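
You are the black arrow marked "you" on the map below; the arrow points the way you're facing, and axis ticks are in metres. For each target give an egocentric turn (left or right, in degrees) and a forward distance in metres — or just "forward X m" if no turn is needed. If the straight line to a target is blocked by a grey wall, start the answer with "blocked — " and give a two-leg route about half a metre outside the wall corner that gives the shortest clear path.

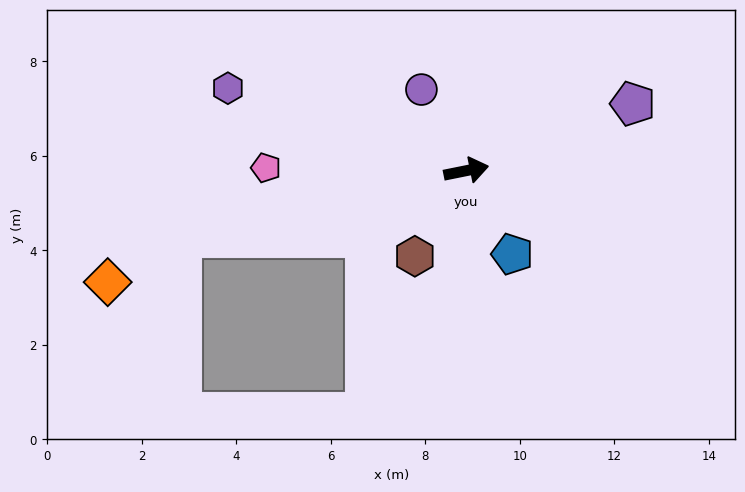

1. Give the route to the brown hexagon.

turn right 132°, forward 2.1 m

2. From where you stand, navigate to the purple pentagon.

turn left 11°, forward 3.8 m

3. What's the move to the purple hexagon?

turn left 150°, forward 5.3 m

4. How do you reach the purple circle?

turn left 108°, forward 2.0 m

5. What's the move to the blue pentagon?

turn right 73°, forward 2.0 m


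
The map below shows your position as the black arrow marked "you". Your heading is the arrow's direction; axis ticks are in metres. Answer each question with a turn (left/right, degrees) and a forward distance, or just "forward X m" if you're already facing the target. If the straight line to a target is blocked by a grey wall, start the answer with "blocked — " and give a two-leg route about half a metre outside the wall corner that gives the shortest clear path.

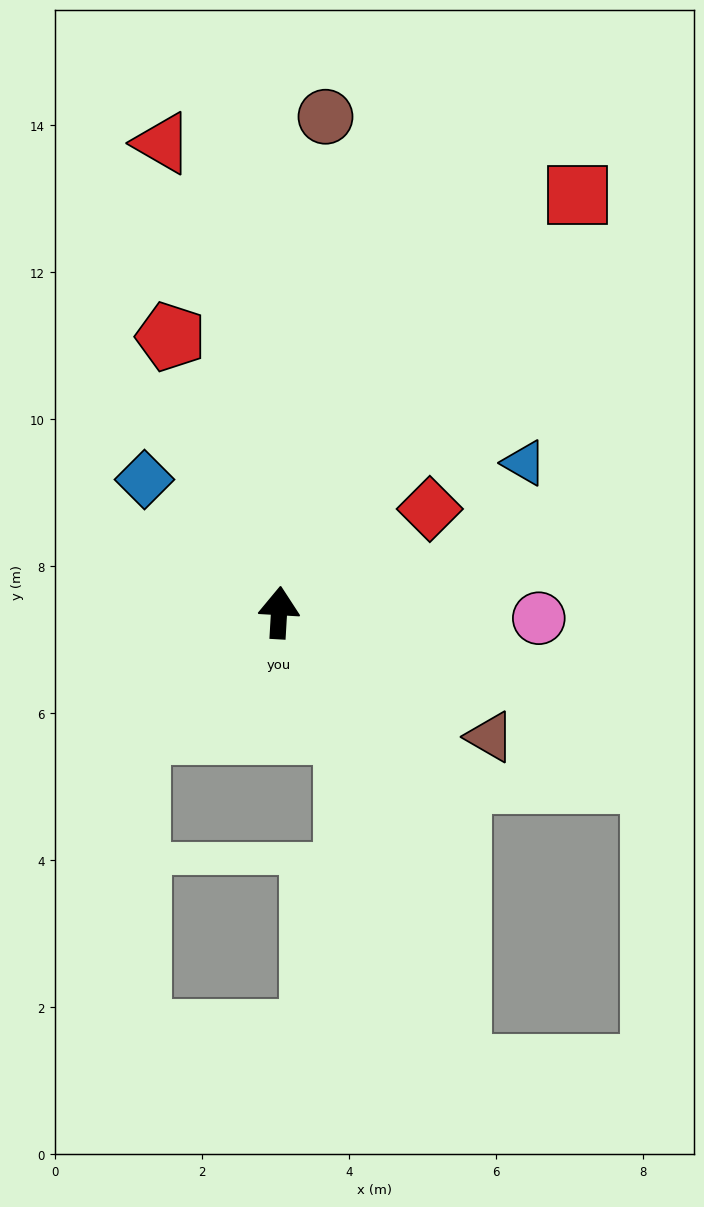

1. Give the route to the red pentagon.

turn left 25°, forward 4.0 m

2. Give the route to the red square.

turn right 32°, forward 7.0 m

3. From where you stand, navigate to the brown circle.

forward 6.8 m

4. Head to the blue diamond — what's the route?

turn left 49°, forward 2.6 m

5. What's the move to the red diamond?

turn right 52°, forward 2.5 m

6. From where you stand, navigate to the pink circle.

turn right 88°, forward 3.5 m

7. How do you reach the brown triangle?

turn right 117°, forward 3.3 m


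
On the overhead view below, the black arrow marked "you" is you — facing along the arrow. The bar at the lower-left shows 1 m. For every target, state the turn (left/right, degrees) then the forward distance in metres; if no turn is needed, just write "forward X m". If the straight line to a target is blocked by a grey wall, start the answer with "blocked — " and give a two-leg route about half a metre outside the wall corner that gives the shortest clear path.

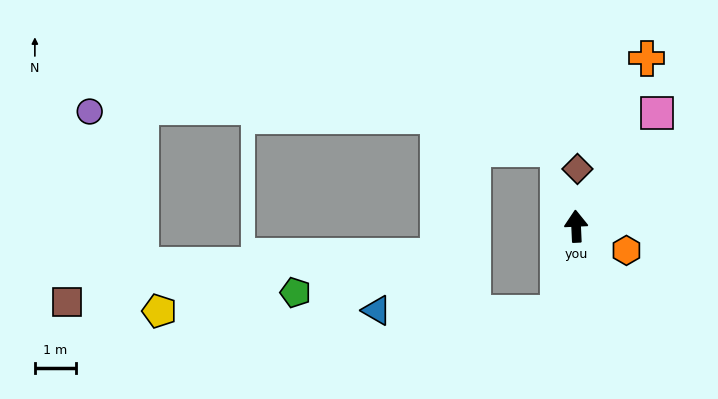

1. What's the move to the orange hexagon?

turn right 118°, forward 1.4 m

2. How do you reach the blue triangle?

blocked — turn left 165°, forward 2.1 m, then turn right 78°, forward 4.4 m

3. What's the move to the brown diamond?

turn right 4°, forward 1.4 m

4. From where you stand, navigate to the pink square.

turn right 38°, forward 3.4 m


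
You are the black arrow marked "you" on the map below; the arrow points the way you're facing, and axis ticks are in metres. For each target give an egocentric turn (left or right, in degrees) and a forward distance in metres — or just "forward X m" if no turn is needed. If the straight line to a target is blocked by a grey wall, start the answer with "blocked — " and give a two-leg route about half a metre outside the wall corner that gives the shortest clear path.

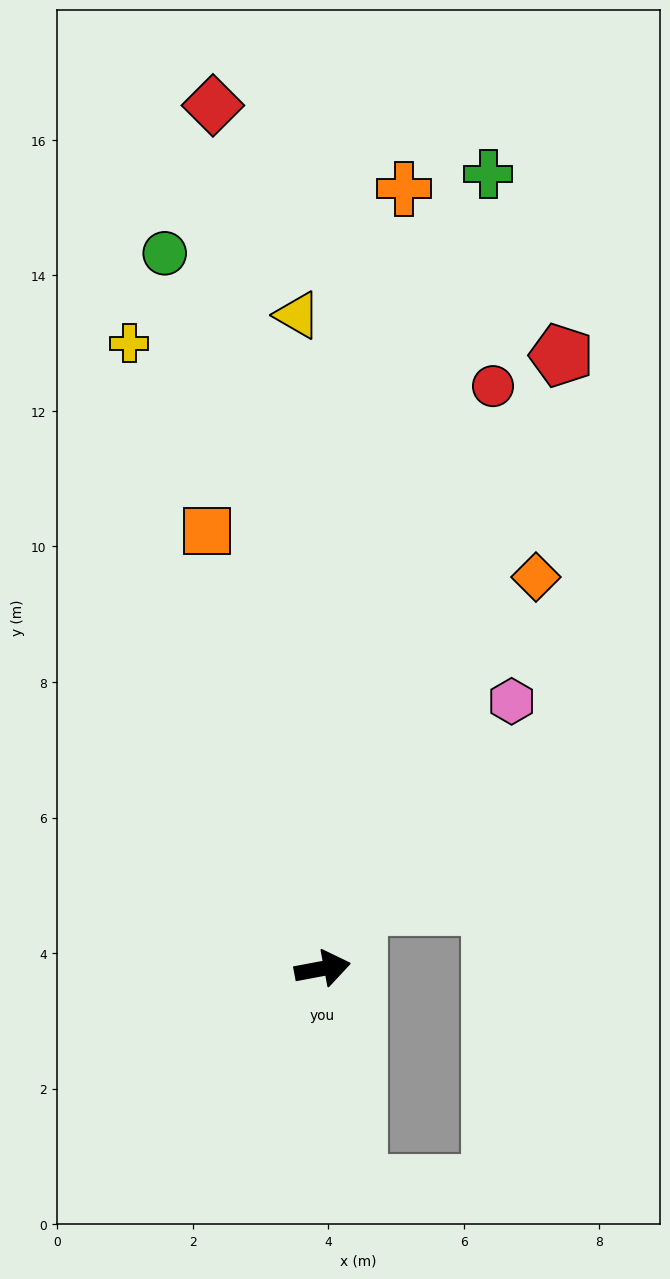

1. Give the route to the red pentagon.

turn left 58°, forward 9.7 m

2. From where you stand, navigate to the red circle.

turn left 63°, forward 9.0 m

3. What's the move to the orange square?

turn left 94°, forward 6.7 m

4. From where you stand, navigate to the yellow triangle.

turn left 82°, forward 9.7 m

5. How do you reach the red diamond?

turn left 87°, forward 12.8 m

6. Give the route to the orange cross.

turn left 73°, forward 11.6 m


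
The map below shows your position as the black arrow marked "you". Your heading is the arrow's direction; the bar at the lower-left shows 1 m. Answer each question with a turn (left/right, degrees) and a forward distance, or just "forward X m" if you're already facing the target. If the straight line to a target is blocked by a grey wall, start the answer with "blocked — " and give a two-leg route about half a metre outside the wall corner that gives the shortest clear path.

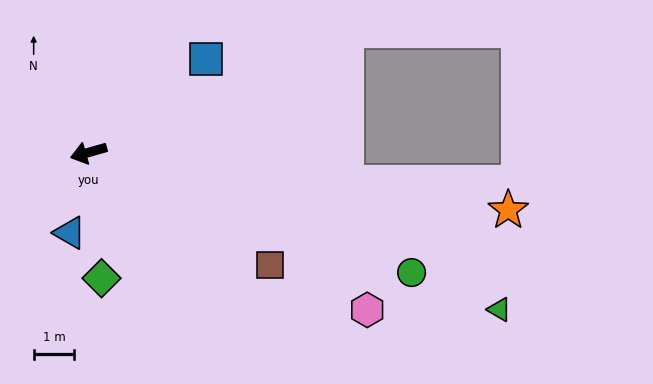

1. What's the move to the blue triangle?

turn left 61°, forward 2.0 m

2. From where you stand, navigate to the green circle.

turn left 144°, forward 8.5 m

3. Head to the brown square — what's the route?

turn left 132°, forward 5.3 m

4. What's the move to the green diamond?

turn left 80°, forward 3.1 m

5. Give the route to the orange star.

turn left 156°, forward 10.5 m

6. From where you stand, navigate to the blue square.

turn right 157°, forward 3.7 m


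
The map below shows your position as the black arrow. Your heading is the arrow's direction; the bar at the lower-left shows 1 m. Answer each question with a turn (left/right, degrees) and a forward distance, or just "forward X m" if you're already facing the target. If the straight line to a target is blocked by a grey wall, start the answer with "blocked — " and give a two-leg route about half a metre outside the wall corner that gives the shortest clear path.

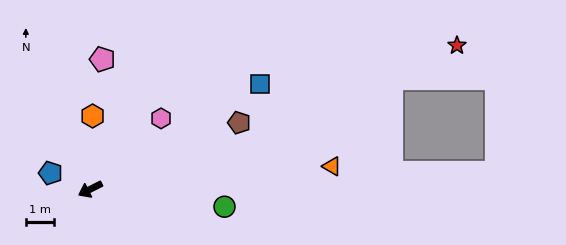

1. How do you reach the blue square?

turn right 175°, forward 7.2 m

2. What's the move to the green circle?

turn left 146°, forward 4.9 m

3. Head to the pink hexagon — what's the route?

turn right 162°, forward 3.6 m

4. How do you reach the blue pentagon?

turn right 49°, forward 1.5 m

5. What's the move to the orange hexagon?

turn right 119°, forward 2.6 m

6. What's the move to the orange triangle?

turn left 159°, forward 8.7 m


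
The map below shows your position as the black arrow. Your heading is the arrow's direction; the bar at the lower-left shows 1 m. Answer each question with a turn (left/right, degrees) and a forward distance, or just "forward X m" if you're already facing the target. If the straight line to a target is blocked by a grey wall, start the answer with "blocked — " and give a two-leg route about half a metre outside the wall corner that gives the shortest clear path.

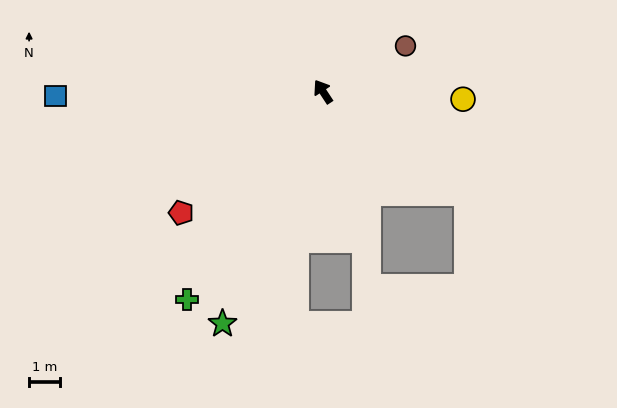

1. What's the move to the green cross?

turn left 114°, forward 8.0 m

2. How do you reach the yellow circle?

turn right 126°, forward 4.5 m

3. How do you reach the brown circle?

turn right 94°, forward 3.0 m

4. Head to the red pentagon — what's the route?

turn left 97°, forward 6.0 m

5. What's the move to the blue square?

turn left 58°, forward 8.6 m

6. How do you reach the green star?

turn left 123°, forward 8.2 m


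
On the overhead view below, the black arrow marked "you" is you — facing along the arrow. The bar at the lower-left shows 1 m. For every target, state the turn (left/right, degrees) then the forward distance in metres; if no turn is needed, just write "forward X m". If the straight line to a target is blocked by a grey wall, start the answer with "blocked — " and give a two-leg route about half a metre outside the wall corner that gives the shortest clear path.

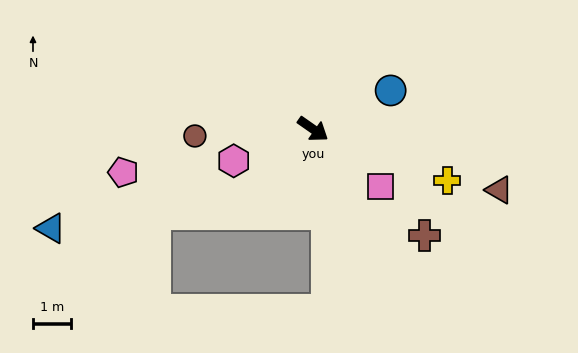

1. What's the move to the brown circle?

turn right 142°, forward 3.1 m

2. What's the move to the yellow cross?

turn left 14°, forward 3.8 m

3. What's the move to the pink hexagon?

turn right 123°, forward 2.2 m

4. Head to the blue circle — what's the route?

turn left 61°, forward 2.3 m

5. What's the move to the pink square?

turn right 5°, forward 2.3 m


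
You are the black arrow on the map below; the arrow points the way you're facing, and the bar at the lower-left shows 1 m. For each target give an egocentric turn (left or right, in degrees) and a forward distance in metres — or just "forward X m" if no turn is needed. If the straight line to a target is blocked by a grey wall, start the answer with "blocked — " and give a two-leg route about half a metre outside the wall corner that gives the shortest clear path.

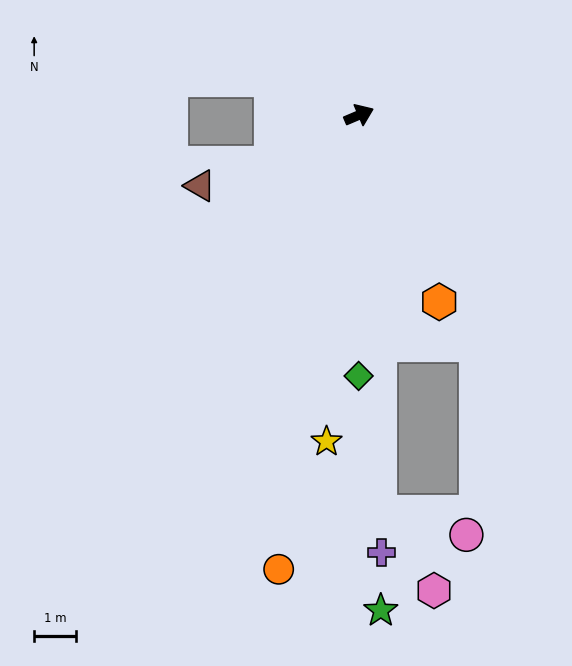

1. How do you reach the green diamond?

turn right 113°, forward 6.3 m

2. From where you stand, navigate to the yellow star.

turn right 119°, forward 7.9 m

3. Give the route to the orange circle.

turn right 123°, forward 11.1 m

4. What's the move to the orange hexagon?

turn right 90°, forward 4.9 m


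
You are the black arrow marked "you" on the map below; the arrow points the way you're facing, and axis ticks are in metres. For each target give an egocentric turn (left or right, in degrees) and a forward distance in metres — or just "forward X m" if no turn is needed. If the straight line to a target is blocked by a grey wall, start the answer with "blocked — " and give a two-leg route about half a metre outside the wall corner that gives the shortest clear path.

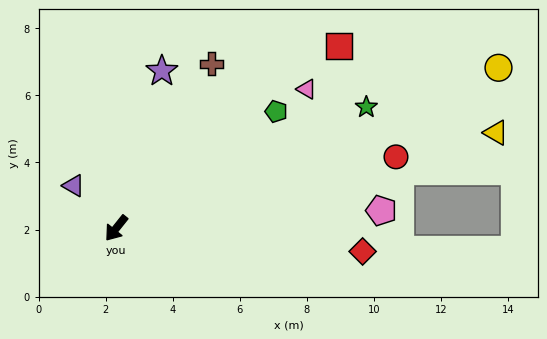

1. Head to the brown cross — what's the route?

turn right 171°, forward 5.7 m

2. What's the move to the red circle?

turn left 143°, forward 8.6 m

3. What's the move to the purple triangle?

turn right 96°, forward 1.8 m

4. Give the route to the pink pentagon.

turn left 132°, forward 7.9 m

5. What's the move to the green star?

turn left 154°, forward 8.3 m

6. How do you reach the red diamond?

turn left 123°, forward 7.4 m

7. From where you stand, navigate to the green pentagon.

turn left 165°, forward 5.9 m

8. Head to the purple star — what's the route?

turn right 158°, forward 4.9 m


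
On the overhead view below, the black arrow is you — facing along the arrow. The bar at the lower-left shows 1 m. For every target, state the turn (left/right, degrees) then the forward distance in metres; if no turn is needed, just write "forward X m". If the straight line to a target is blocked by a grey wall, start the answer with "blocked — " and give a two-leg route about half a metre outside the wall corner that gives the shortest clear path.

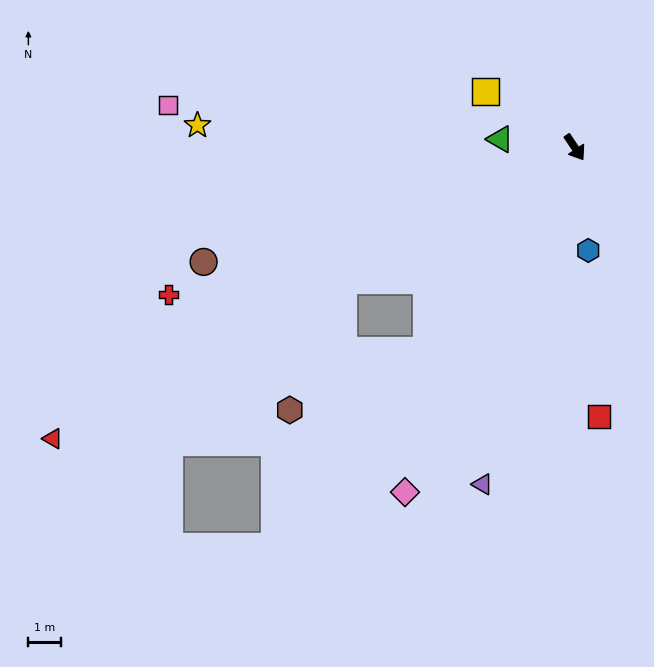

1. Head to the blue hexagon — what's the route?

turn right 26°, forward 3.2 m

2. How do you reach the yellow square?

turn right 156°, forward 3.2 m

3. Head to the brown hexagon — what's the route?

blocked — turn right 70°, forward 7.7 m, then turn right 30°, forward 4.6 m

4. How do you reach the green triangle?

turn right 130°, forward 2.3 m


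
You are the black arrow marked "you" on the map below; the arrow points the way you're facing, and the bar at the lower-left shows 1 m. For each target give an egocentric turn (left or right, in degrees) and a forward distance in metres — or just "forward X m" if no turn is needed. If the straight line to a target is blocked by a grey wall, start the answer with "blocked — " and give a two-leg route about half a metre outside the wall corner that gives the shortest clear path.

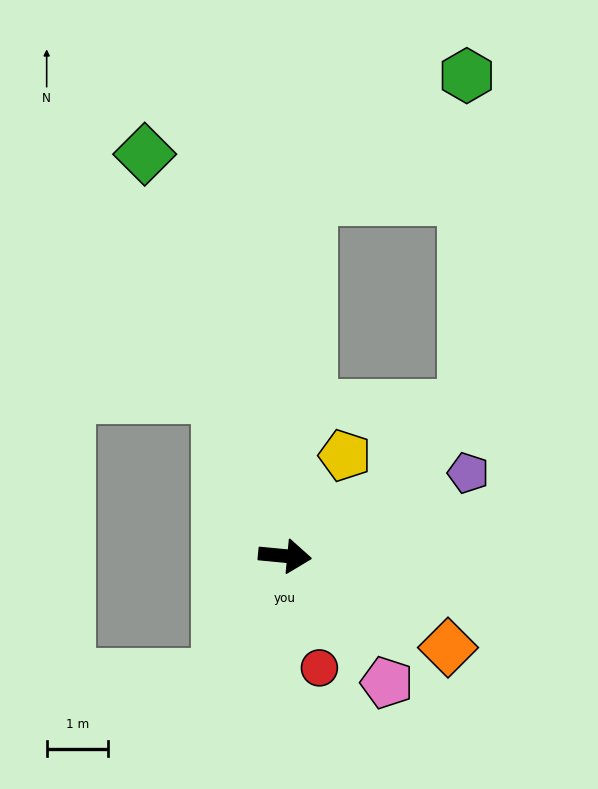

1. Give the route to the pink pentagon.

turn right 46°, forward 2.6 m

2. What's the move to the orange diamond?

turn right 24°, forward 3.0 m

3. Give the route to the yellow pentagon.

turn left 65°, forward 1.9 m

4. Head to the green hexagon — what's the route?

blocked — turn left 91°, forward 5.8 m, then turn right 47°, forward 3.2 m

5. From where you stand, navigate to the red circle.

turn right 67°, forward 1.9 m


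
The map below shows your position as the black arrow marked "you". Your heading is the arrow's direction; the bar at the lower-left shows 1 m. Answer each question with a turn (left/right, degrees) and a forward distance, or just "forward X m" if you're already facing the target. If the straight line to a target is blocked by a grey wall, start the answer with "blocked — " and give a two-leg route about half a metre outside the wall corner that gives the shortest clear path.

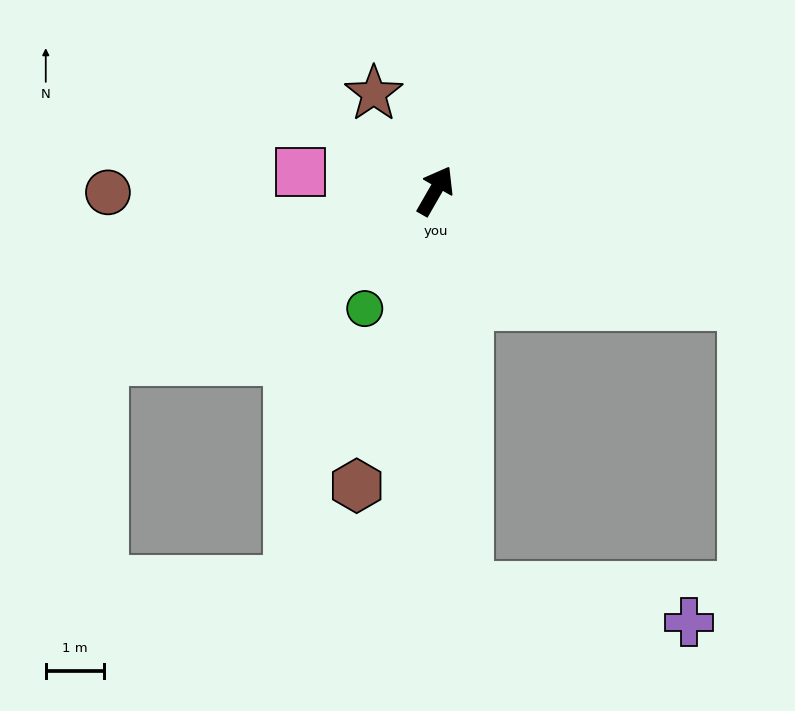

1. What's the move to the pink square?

turn left 112°, forward 2.3 m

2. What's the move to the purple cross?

blocked — turn right 145°, forward 6.8 m, then turn left 76°, forward 3.8 m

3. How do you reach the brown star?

turn left 62°, forward 2.0 m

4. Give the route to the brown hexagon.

turn right 165°, forward 5.2 m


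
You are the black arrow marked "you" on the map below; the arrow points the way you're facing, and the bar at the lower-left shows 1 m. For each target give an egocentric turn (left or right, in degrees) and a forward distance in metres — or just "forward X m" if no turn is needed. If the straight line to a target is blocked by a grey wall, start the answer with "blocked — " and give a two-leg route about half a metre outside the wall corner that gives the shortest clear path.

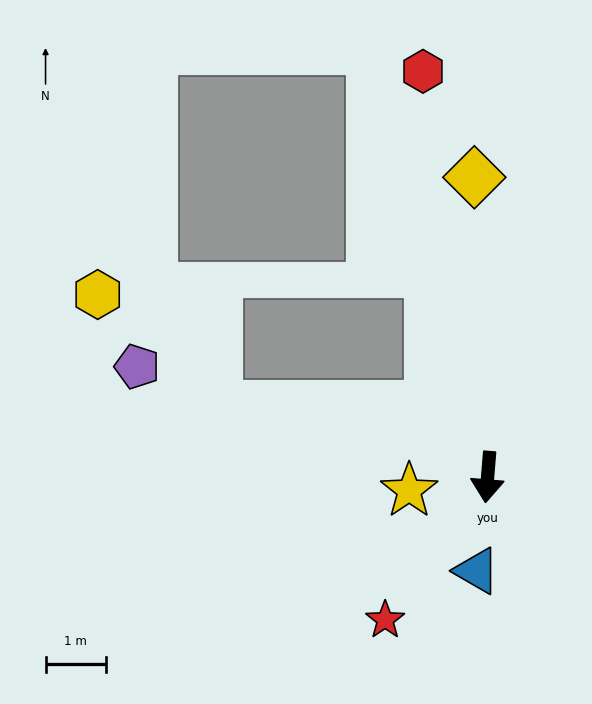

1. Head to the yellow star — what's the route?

turn right 76°, forward 1.3 m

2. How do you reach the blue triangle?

forward 1.6 m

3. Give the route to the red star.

turn right 31°, forward 2.9 m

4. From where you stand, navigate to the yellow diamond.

turn right 173°, forward 5.0 m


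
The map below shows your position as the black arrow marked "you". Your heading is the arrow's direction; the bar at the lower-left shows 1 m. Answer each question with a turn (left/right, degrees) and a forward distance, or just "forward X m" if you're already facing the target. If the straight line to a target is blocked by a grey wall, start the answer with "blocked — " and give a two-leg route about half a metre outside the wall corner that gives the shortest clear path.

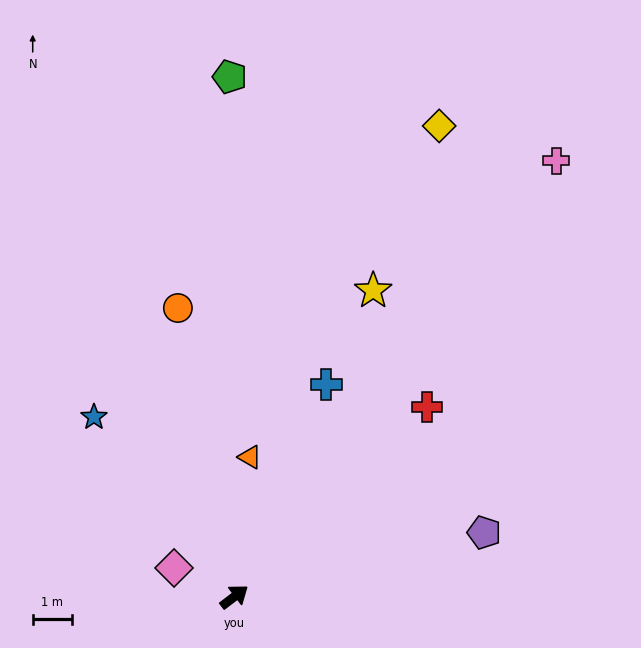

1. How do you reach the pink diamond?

turn left 117°, forward 1.7 m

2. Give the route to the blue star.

turn left 91°, forward 5.8 m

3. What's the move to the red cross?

turn left 7°, forward 6.9 m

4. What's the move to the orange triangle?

turn left 46°, forward 3.6 m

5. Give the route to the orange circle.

turn left 64°, forward 7.5 m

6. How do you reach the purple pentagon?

turn right 23°, forward 6.6 m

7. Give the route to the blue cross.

turn left 29°, forward 5.9 m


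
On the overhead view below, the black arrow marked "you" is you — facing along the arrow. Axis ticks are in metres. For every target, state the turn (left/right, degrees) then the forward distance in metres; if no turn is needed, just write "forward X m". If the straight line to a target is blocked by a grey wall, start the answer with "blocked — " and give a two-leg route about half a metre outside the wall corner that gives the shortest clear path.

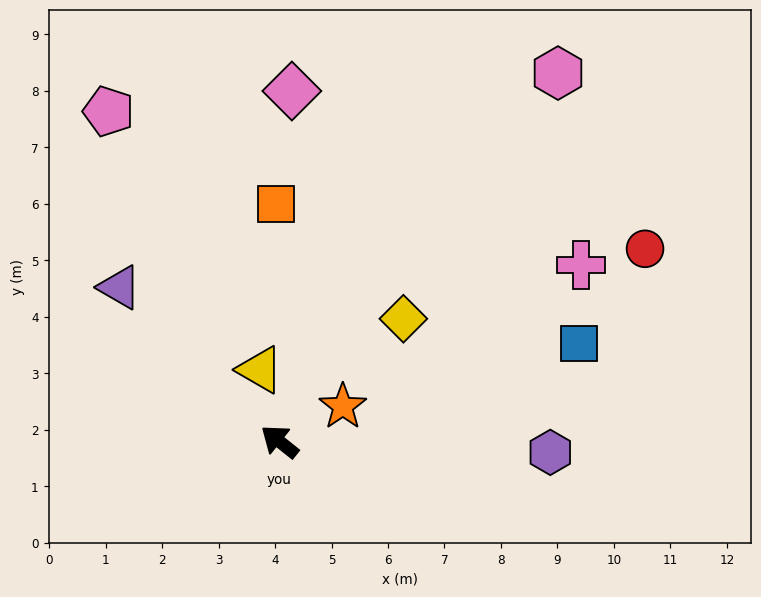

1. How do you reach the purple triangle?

turn right 5°, forward 3.9 m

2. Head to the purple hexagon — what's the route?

turn right 144°, forward 4.8 m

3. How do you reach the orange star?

turn right 113°, forward 1.3 m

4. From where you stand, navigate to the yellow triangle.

turn right 36°, forward 1.3 m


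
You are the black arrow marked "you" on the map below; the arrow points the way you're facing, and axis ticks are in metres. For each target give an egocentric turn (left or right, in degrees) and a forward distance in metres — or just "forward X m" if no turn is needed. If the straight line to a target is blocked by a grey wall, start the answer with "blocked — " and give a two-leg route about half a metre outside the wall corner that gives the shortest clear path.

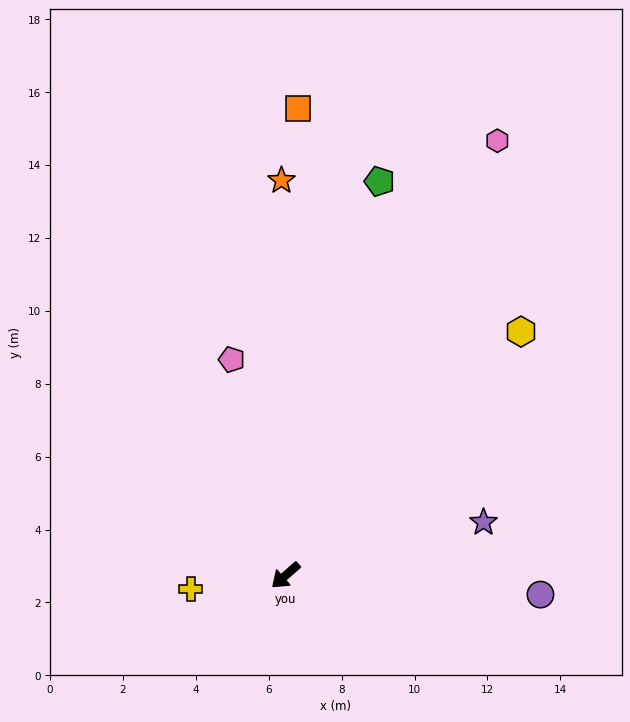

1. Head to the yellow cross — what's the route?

turn right 33°, forward 2.6 m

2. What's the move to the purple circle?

turn left 135°, forward 7.0 m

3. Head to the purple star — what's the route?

turn left 154°, forward 5.6 m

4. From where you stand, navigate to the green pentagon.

turn right 145°, forward 11.1 m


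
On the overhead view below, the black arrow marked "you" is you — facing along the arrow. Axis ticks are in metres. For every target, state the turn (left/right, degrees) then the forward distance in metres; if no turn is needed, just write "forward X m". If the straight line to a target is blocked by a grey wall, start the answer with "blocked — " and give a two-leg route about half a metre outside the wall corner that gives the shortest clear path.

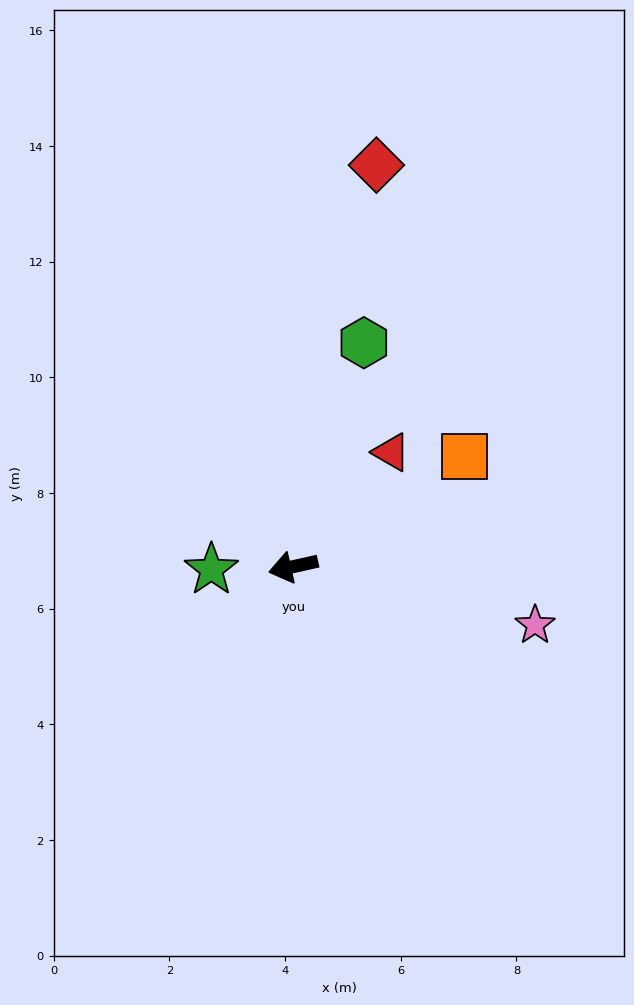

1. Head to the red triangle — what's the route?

turn right 143°, forward 2.6 m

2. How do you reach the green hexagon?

turn right 120°, forward 4.1 m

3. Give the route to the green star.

turn right 11°, forward 1.4 m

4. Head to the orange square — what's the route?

turn right 160°, forward 3.5 m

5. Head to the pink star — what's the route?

turn left 154°, forward 4.3 m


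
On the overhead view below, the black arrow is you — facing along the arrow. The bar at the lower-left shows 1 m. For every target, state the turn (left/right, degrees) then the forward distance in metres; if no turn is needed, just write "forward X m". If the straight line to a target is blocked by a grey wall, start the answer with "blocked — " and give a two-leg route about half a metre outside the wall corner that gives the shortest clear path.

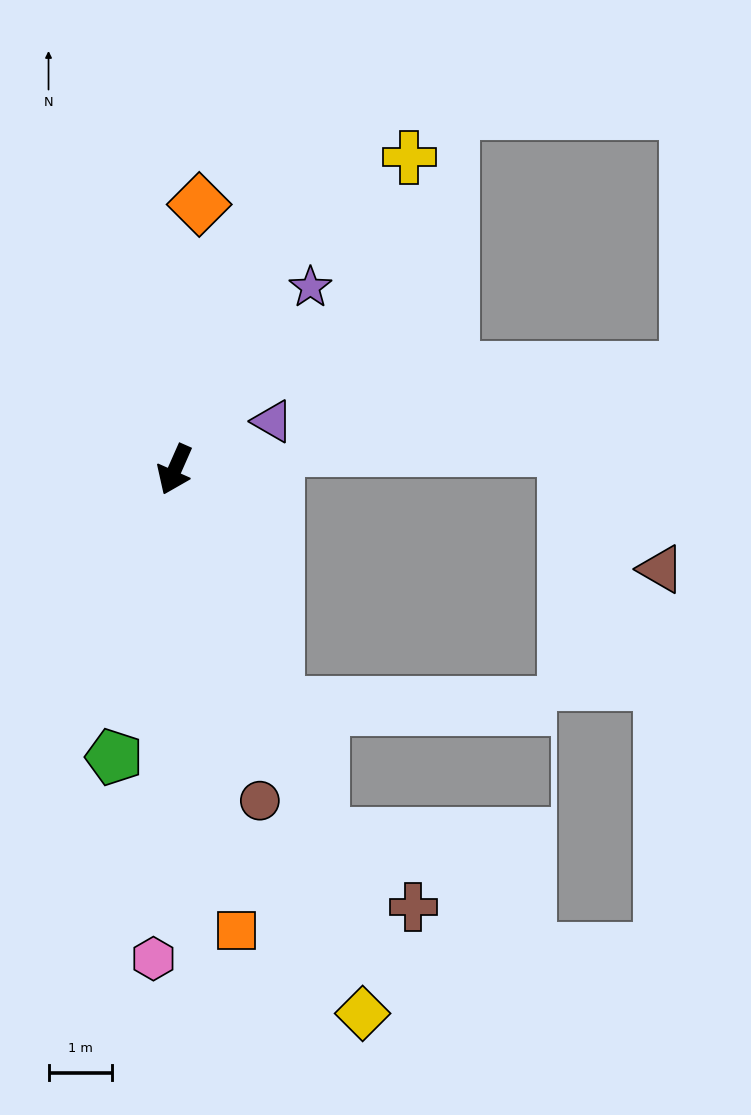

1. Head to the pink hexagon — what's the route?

turn left 21°, forward 7.7 m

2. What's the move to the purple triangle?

turn left 140°, forward 1.7 m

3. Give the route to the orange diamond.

turn right 161°, forward 4.2 m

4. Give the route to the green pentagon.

turn left 12°, forward 4.6 m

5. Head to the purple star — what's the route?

turn left 167°, forward 3.6 m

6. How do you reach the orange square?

turn left 31°, forward 7.3 m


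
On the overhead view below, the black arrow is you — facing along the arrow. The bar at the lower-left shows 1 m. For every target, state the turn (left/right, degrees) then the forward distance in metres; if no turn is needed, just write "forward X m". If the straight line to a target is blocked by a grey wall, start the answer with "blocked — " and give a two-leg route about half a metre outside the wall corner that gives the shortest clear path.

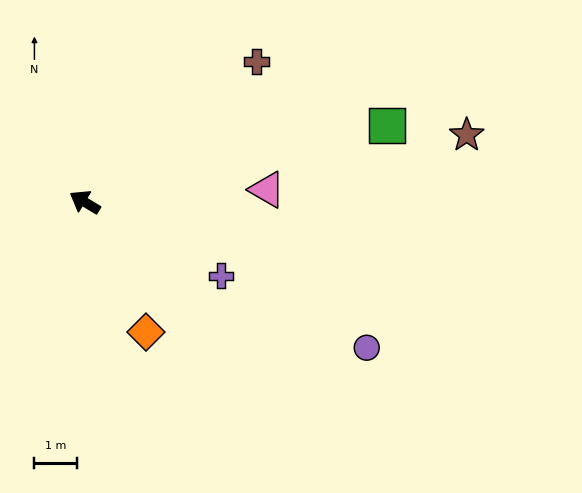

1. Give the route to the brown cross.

turn right 110°, forward 5.2 m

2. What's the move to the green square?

turn right 135°, forward 7.3 m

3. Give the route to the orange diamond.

turn left 146°, forward 3.4 m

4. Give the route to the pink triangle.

turn right 145°, forward 4.3 m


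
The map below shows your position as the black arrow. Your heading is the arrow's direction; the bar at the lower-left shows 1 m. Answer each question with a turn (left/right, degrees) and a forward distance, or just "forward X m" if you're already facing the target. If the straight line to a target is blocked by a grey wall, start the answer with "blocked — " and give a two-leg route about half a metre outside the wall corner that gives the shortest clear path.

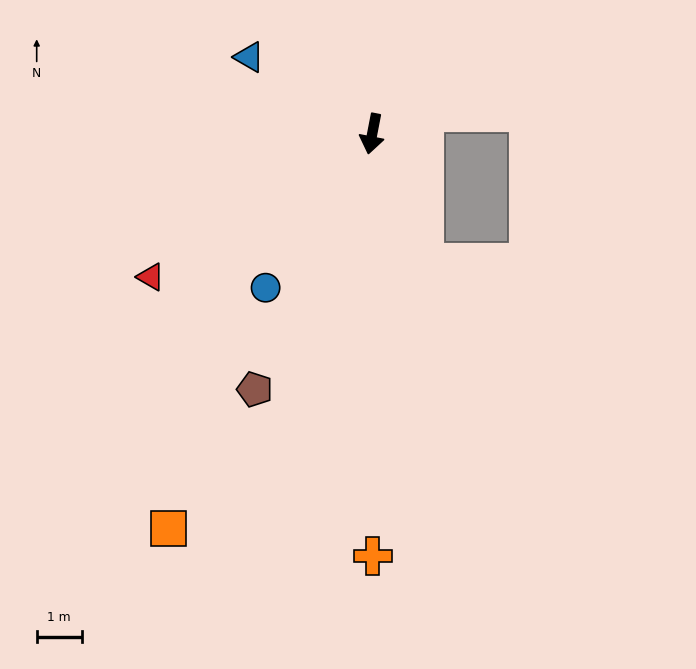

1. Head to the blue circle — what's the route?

turn right 24°, forward 4.2 m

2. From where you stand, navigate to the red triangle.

turn right 46°, forward 5.9 m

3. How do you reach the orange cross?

turn left 11°, forward 9.4 m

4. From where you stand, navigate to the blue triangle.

turn right 111°, forward 3.2 m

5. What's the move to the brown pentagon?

turn right 14°, forward 6.3 m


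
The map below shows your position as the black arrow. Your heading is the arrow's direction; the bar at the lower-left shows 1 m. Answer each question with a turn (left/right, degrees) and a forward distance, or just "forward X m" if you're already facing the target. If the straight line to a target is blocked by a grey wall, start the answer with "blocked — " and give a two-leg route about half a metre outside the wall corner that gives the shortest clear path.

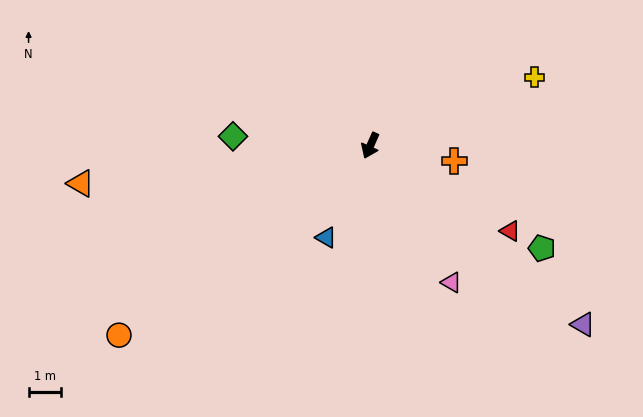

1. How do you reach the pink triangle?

turn left 55°, forward 4.9 m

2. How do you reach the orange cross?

turn left 104°, forward 2.6 m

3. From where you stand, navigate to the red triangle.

turn left 83°, forward 5.1 m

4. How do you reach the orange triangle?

turn right 59°, forward 9.0 m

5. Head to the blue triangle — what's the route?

forward 3.2 m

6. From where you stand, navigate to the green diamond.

turn right 70°, forward 4.3 m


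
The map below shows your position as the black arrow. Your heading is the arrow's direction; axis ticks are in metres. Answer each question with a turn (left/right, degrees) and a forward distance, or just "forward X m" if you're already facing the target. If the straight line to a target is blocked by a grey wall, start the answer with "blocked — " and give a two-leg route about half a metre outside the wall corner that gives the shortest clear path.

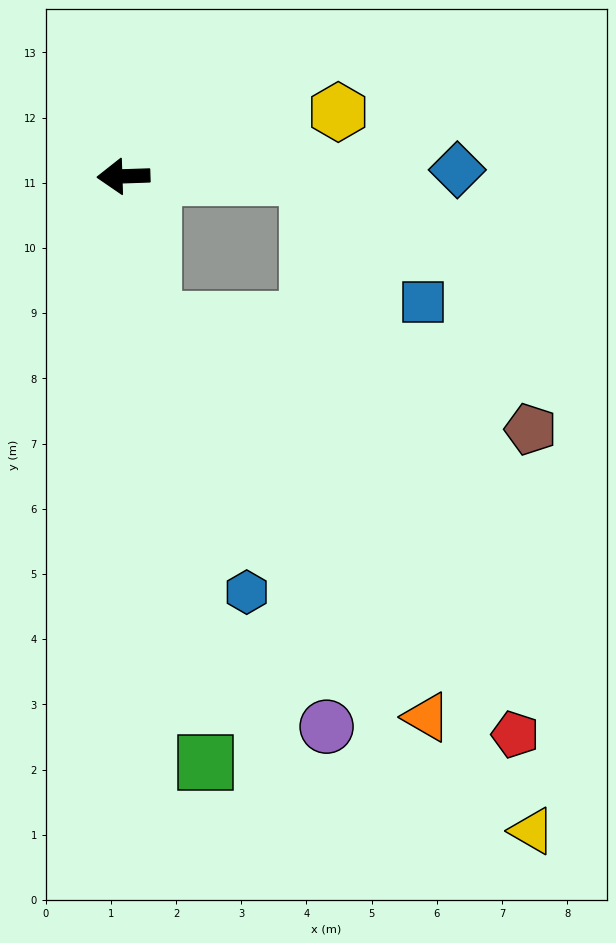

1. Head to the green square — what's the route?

turn left 96°, forward 9.1 m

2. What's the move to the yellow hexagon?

turn right 165°, forward 3.4 m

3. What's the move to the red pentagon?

blocked — turn left 100°, forward 2.2 m, then turn left 29°, forward 8.4 m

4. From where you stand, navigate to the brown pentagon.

blocked — turn left 100°, forward 2.2 m, then turn left 62°, forward 6.0 m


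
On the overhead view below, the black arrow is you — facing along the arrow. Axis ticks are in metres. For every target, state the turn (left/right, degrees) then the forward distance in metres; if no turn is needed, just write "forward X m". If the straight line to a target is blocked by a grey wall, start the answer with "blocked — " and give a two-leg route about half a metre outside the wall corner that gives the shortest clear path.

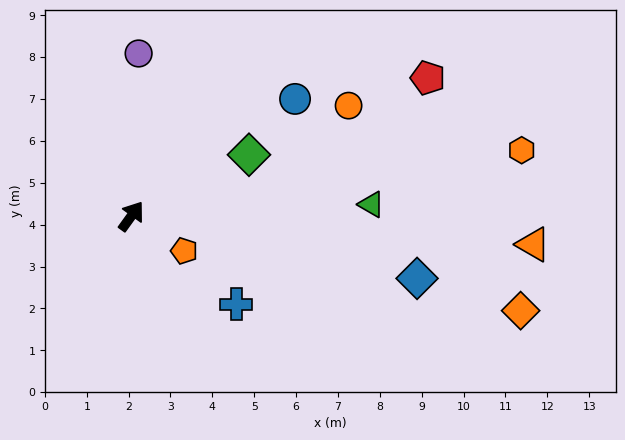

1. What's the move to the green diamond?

turn right 27°, forward 3.2 m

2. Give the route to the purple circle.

turn left 33°, forward 3.9 m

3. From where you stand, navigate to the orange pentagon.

turn right 88°, forward 1.5 m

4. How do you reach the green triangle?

turn right 51°, forward 5.7 m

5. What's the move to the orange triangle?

turn right 58°, forward 9.6 m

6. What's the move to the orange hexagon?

turn right 45°, forward 9.5 m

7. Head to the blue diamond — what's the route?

turn right 67°, forward 7.0 m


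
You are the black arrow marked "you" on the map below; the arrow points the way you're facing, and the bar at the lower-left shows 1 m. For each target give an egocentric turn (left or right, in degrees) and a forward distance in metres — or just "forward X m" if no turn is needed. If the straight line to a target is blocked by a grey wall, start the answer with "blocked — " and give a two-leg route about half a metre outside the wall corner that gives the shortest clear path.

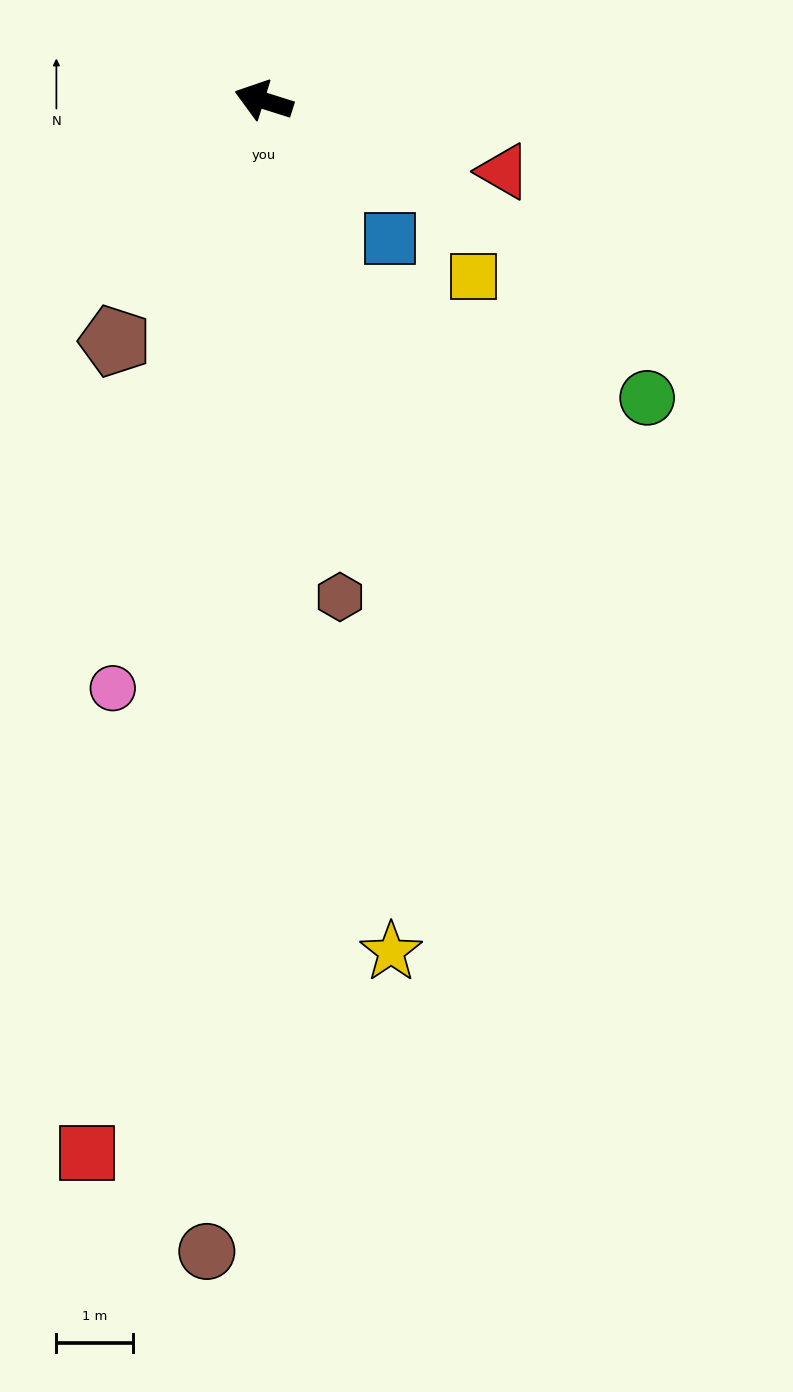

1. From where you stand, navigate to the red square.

turn left 98°, forward 13.9 m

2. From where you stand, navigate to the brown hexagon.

turn left 116°, forward 6.6 m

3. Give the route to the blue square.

turn left 150°, forward 2.4 m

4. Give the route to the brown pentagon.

turn left 76°, forward 3.7 m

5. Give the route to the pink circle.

turn left 93°, forward 7.9 m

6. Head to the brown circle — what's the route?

turn left 105°, forward 15.1 m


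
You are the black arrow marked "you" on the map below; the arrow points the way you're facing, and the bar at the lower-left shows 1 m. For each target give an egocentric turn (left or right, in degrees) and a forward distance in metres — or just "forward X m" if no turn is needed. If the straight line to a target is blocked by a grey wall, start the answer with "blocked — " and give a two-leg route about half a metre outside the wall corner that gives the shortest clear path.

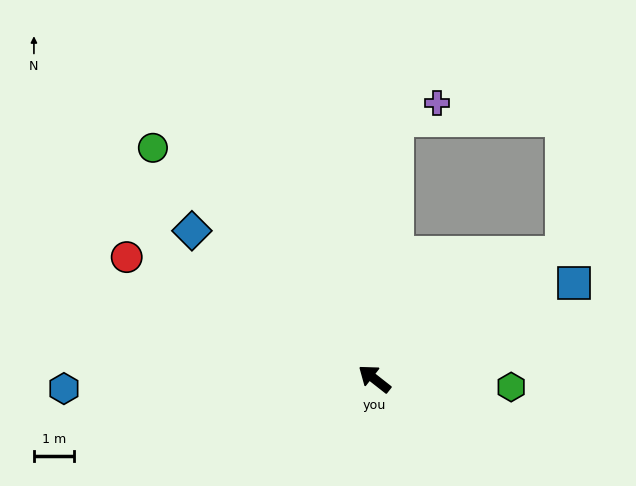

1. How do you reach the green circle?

turn right 8°, forward 8.1 m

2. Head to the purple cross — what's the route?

blocked — turn right 57°, forward 6.5 m, then turn right 61°, forward 1.1 m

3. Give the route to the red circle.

turn left 12°, forward 6.9 m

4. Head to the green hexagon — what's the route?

turn right 145°, forward 3.4 m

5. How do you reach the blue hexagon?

turn left 40°, forward 7.8 m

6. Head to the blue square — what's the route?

turn right 116°, forward 5.6 m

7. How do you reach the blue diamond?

forward 5.9 m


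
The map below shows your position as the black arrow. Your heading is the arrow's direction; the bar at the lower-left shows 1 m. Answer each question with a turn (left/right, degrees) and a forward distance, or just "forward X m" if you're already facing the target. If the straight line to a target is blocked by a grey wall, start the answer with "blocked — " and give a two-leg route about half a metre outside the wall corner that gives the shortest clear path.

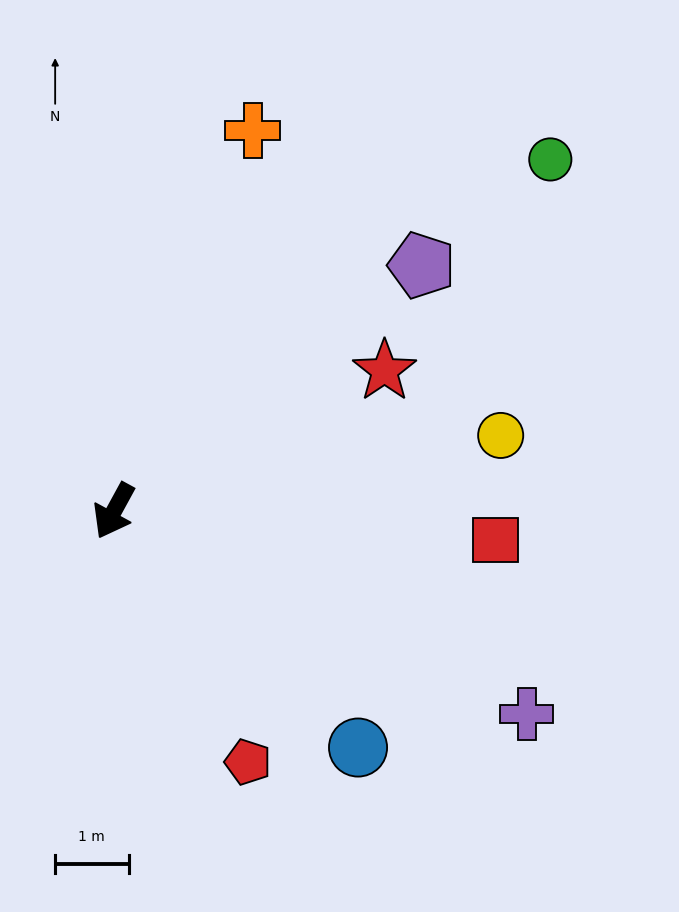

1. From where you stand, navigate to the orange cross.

turn right 171°, forward 5.5 m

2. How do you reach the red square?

turn left 114°, forward 5.2 m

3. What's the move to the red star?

turn left 146°, forward 4.2 m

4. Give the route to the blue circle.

turn left 75°, forward 4.6 m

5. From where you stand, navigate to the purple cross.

turn left 92°, forward 6.3 m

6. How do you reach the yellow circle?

turn left 130°, forward 5.4 m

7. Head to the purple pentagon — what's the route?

turn left 157°, forward 5.4 m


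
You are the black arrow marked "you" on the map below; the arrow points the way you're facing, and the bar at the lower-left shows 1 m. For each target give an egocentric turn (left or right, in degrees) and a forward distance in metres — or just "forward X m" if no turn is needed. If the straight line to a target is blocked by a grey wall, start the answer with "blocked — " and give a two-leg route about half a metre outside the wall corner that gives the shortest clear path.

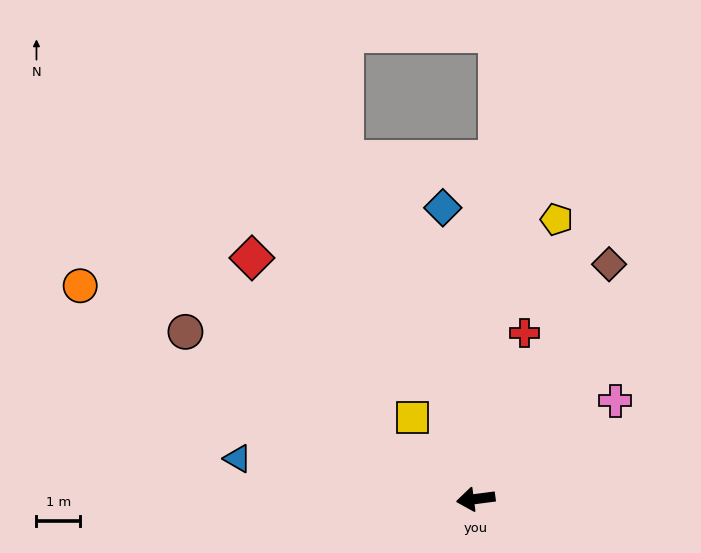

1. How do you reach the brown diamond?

turn right 127°, forward 6.2 m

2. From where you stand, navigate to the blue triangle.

turn right 17°, forward 5.6 m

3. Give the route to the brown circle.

turn right 37°, forward 7.7 m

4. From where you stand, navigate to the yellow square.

turn right 60°, forward 2.4 m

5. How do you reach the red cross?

turn right 114°, forward 4.0 m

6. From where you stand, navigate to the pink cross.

turn right 152°, forward 3.9 m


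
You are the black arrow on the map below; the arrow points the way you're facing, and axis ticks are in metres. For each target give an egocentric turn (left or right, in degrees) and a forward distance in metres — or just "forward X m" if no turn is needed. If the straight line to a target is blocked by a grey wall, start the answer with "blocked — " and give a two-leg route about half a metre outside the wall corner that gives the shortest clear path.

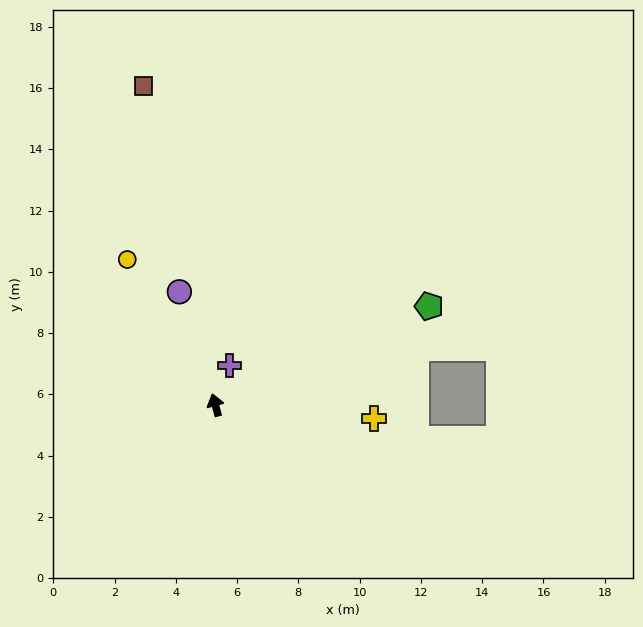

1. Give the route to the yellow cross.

turn right 110°, forward 5.2 m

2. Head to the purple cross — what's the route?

turn right 35°, forward 1.4 m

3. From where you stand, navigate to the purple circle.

turn left 2°, forward 3.9 m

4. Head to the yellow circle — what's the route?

turn left 16°, forward 5.5 m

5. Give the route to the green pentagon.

turn right 80°, forward 7.7 m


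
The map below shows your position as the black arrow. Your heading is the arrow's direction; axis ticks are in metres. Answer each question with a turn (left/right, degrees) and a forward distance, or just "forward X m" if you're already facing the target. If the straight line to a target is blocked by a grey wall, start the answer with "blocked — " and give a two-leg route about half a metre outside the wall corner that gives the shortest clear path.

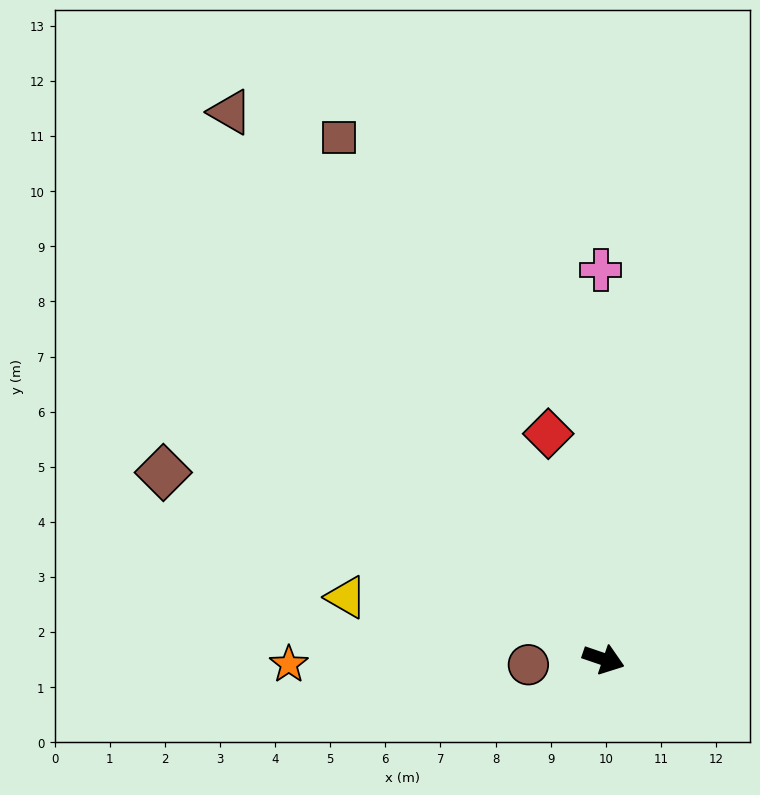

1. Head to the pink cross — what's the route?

turn left 109°, forward 7.1 m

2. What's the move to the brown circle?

turn right 157°, forward 1.4 m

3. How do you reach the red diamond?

turn left 123°, forward 4.2 m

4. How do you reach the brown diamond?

turn left 176°, forward 8.7 m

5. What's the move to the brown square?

turn left 136°, forward 10.6 m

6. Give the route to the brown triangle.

turn left 143°, forward 12.0 m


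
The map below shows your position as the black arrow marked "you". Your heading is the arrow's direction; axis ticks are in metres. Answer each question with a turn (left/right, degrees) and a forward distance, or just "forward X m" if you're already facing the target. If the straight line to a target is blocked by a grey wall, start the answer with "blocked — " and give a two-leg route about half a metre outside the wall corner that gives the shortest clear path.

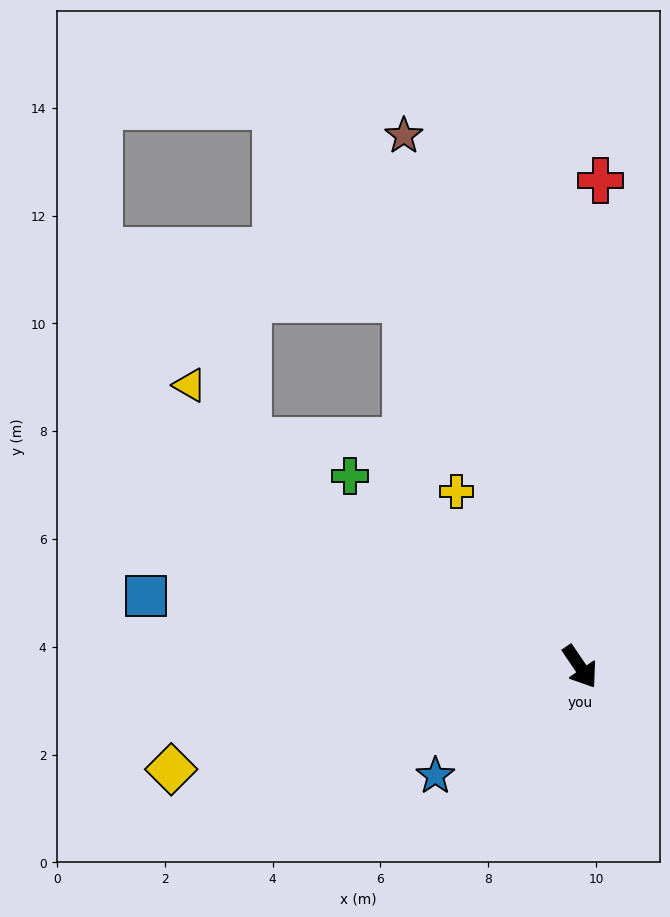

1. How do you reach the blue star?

turn right 87°, forward 3.4 m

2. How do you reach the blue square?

turn right 133°, forward 8.2 m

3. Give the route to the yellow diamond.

turn right 110°, forward 7.8 m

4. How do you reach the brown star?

turn left 164°, forward 10.4 m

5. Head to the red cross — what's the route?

turn left 143°, forward 9.0 m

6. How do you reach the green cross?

turn right 164°, forward 5.5 m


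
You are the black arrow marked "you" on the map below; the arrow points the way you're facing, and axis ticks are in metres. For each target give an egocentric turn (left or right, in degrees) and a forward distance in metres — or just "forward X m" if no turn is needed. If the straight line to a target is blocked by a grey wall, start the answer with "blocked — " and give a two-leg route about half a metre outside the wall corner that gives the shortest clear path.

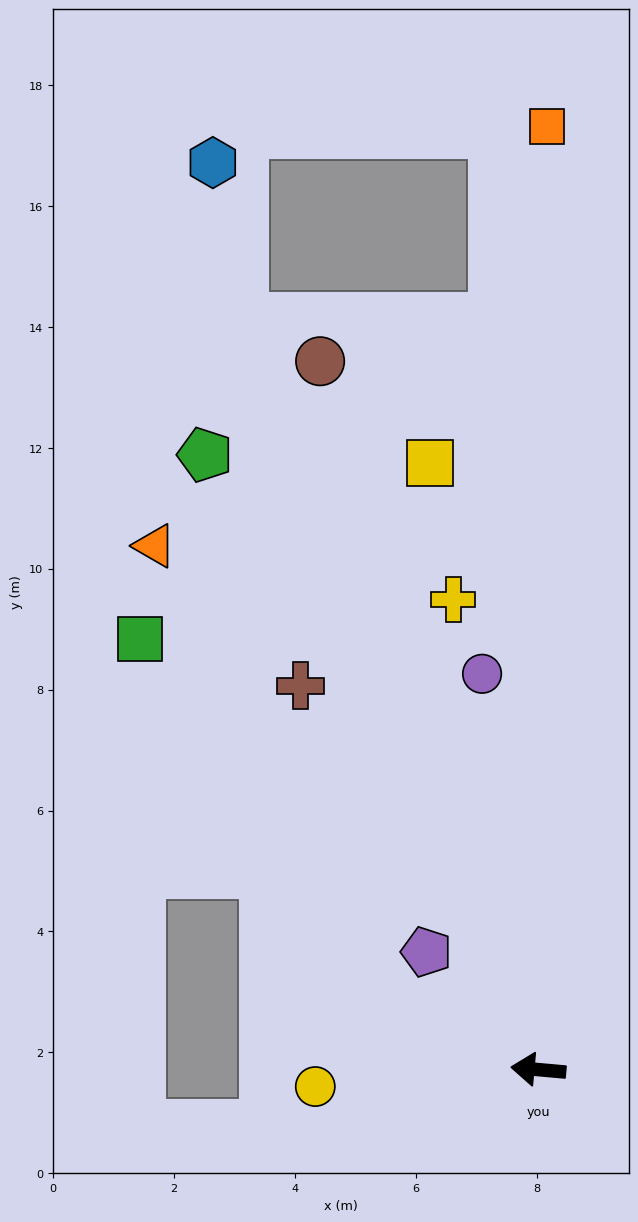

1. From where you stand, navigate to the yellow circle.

turn left 9°, forward 3.7 m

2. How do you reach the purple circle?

turn right 77°, forward 6.6 m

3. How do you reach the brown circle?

turn right 68°, forward 12.3 m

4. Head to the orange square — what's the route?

turn right 85°, forward 15.6 m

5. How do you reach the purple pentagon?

turn right 41°, forward 2.7 m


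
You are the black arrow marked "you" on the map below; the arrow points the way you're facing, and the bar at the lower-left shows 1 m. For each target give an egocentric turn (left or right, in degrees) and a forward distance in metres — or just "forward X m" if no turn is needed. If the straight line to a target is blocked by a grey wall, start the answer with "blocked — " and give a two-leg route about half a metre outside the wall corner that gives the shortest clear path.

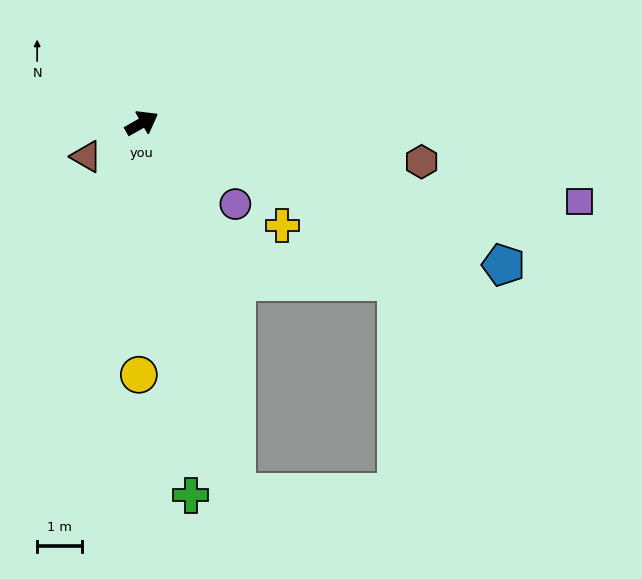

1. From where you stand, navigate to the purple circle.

turn right 70°, forward 2.8 m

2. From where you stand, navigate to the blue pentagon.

turn right 51°, forward 8.7 m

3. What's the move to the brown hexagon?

turn right 37°, forward 6.3 m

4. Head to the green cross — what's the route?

turn right 112°, forward 8.4 m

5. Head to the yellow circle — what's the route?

turn right 120°, forward 5.6 m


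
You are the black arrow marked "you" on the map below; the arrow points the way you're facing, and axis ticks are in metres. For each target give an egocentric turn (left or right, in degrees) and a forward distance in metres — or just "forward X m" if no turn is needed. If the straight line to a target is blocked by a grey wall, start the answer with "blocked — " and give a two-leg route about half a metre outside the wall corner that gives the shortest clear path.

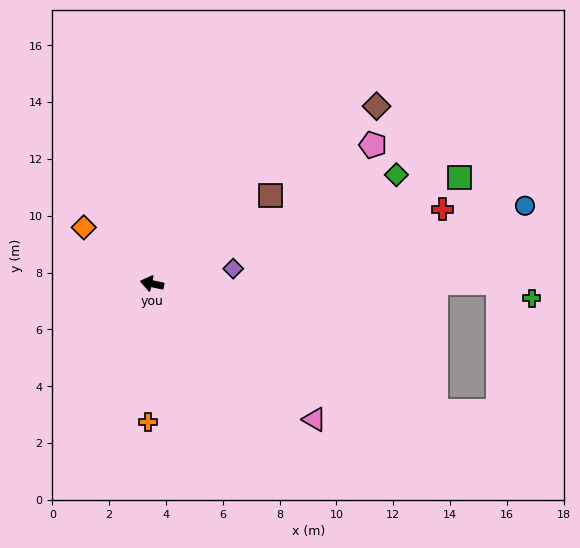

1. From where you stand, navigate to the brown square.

turn right 131°, forward 5.2 m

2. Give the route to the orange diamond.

turn right 27°, forward 3.1 m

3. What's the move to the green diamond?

turn right 144°, forward 9.4 m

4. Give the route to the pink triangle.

turn left 152°, forward 7.5 m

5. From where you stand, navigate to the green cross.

blocked — turn right 168°, forward 12.2 m, then turn right 24°, forward 1.3 m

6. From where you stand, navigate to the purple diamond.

turn right 157°, forward 2.9 m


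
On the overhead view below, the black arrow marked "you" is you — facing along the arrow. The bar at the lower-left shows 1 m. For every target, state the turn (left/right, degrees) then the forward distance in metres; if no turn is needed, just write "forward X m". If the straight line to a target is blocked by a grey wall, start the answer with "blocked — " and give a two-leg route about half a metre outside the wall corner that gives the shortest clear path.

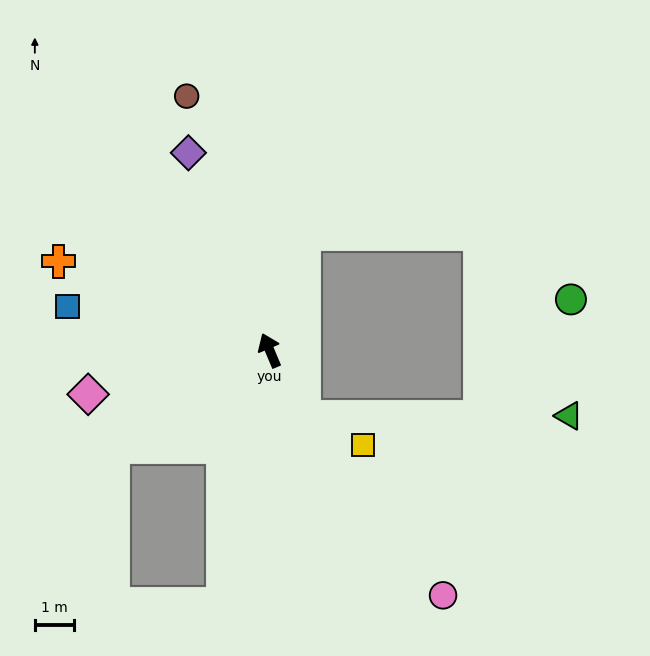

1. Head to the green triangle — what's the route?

blocked — turn right 176°, forward 1.9 m, then turn left 63°, forward 6.7 m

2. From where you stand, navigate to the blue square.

turn left 55°, forward 5.2 m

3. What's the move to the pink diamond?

turn left 81°, forward 4.7 m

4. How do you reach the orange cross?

turn left 44°, forward 5.8 m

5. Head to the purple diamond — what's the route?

forward 5.4 m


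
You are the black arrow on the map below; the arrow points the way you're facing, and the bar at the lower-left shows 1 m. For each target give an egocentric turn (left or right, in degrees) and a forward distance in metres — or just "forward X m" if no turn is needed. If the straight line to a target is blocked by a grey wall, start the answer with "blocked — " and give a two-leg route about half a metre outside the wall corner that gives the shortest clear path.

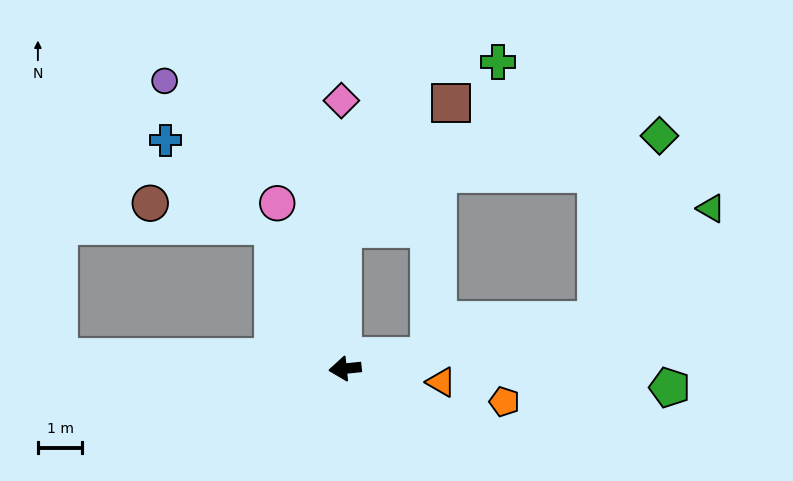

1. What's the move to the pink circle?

turn right 74°, forward 4.0 m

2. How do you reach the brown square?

blocked — turn right 95°, forward 3.1 m, then turn right 42°, forward 3.7 m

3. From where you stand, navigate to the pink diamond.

turn right 95°, forward 6.0 m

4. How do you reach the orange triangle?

turn left 166°, forward 2.2 m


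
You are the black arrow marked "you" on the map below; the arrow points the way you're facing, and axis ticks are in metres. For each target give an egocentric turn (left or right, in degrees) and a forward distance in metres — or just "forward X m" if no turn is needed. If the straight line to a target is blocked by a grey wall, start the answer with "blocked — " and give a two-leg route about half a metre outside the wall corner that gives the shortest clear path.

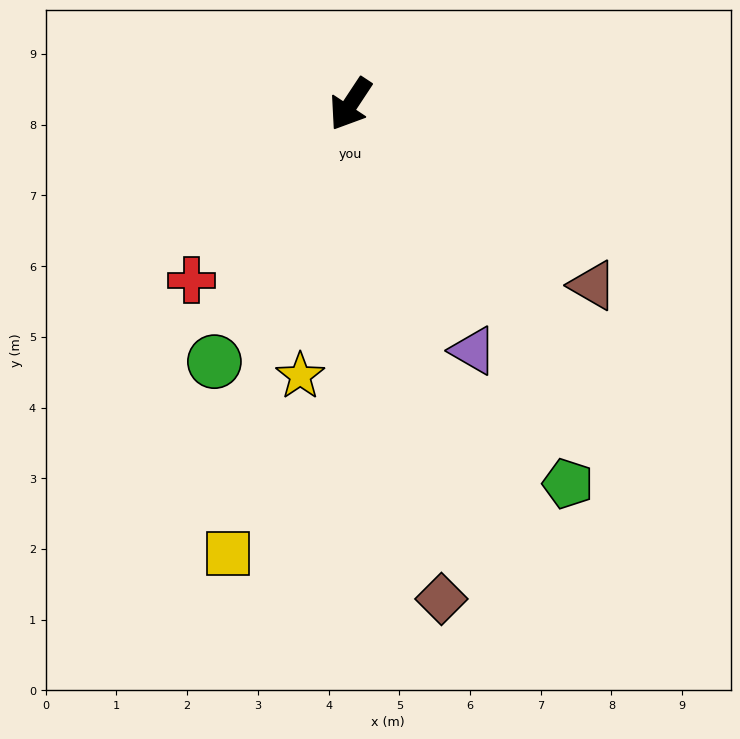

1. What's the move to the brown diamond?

turn left 44°, forward 7.1 m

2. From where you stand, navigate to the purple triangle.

turn left 60°, forward 3.9 m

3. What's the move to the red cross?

turn right 9°, forward 3.4 m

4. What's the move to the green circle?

turn left 6°, forward 4.1 m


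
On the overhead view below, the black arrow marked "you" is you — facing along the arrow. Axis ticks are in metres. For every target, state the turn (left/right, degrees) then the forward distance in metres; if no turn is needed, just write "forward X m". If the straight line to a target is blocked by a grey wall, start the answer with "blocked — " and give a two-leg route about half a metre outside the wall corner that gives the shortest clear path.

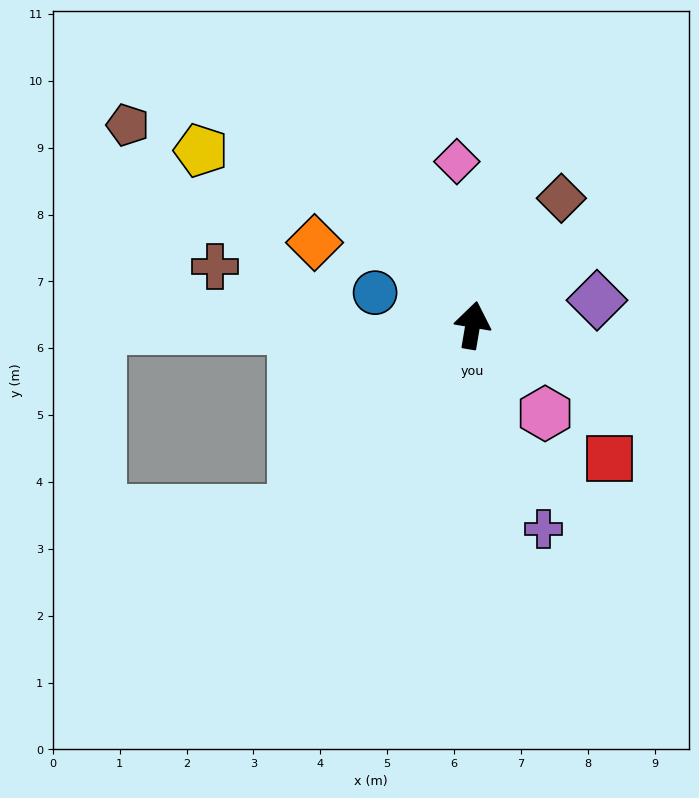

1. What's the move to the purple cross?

turn right 151°, forward 3.2 m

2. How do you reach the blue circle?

turn left 81°, forward 1.5 m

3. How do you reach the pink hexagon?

turn right 131°, forward 1.7 m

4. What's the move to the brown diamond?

turn right 25°, forward 2.3 m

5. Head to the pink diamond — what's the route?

turn left 15°, forward 2.5 m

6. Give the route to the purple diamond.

turn right 69°, forward 1.9 m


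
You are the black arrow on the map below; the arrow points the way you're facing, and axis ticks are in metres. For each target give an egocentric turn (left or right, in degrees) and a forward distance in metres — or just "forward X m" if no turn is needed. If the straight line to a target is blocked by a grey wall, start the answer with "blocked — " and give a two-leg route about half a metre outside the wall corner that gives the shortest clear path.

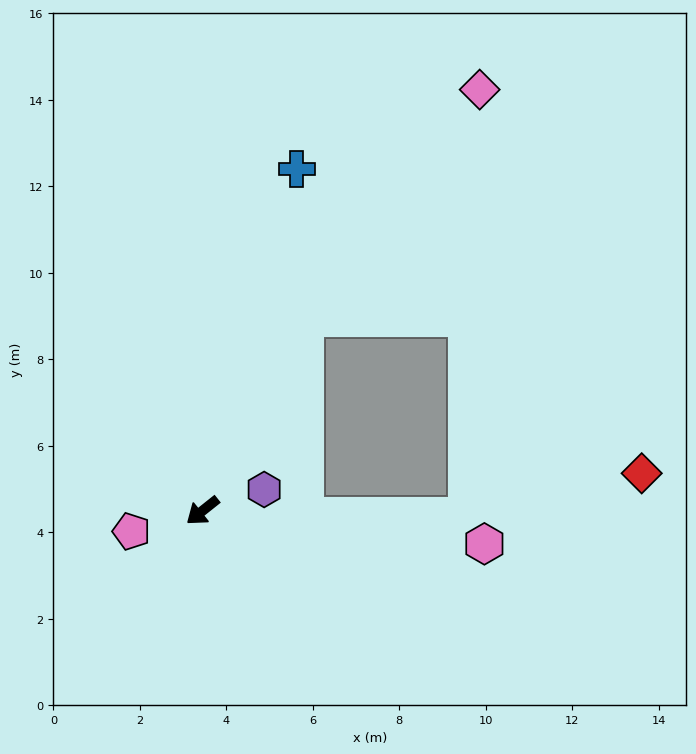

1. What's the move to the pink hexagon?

turn left 135°, forward 6.6 m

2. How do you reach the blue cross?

turn right 144°, forward 8.2 m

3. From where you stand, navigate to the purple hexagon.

turn left 161°, forward 1.5 m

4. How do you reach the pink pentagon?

turn right 22°, forward 1.7 m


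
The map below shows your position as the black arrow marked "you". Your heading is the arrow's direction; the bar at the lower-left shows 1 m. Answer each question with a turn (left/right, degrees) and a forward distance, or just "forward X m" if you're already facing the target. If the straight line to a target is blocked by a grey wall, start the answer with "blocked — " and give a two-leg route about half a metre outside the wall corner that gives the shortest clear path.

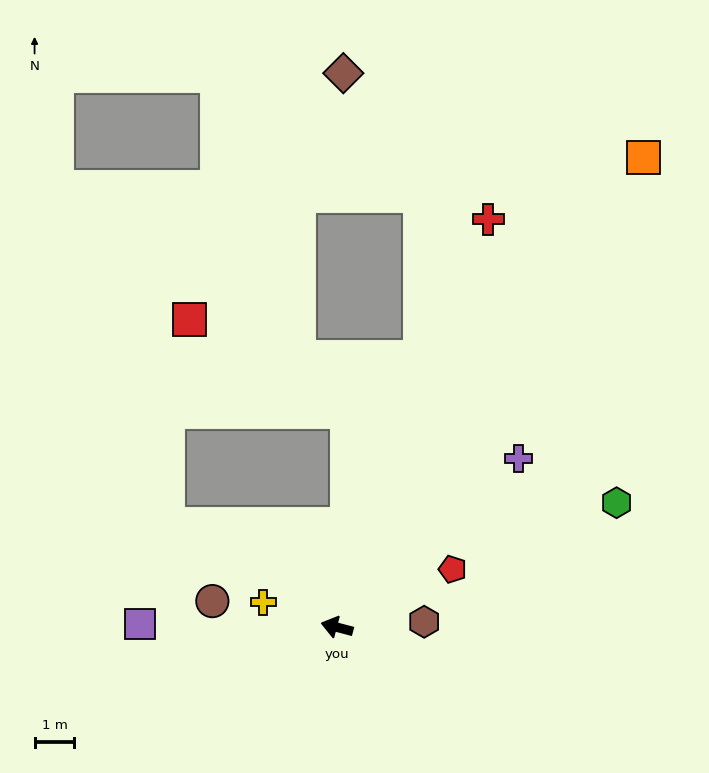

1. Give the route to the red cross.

turn right 96°, forward 10.9 m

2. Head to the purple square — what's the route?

turn left 14°, forward 5.0 m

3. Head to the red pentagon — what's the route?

turn right 139°, forward 3.3 m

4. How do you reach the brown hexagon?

turn right 162°, forward 2.2 m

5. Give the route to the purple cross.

turn right 122°, forward 6.2 m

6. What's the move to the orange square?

turn right 108°, forward 14.1 m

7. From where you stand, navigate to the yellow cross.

turn right 4°, forward 2.0 m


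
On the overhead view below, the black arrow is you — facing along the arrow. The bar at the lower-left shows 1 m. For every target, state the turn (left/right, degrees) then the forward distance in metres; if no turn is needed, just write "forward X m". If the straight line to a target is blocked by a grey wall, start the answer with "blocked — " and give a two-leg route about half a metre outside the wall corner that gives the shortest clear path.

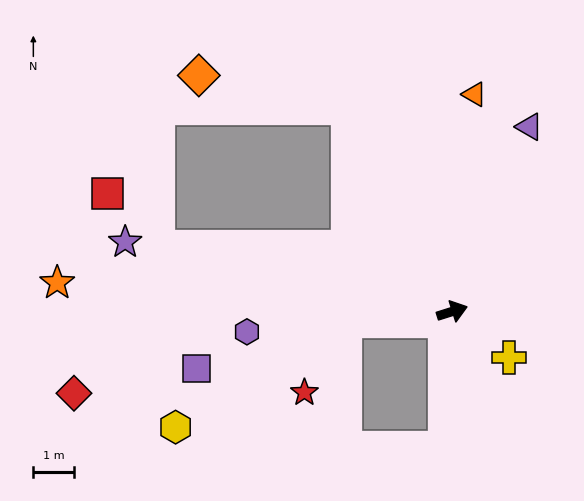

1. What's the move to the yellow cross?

turn right 56°, forward 1.8 m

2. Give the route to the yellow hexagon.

blocked — turn left 168°, forward 2.7 m, then turn left 27°, forward 4.9 m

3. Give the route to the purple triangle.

turn left 50°, forward 4.9 m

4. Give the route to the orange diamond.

blocked — turn left 99°, forward 5.6 m, then turn left 51°, forward 3.8 m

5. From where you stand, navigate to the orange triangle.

turn left 67°, forward 5.4 m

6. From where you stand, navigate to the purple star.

turn left 150°, forward 8.2 m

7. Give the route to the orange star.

turn left 158°, forward 9.8 m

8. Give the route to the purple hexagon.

turn left 168°, forward 5.1 m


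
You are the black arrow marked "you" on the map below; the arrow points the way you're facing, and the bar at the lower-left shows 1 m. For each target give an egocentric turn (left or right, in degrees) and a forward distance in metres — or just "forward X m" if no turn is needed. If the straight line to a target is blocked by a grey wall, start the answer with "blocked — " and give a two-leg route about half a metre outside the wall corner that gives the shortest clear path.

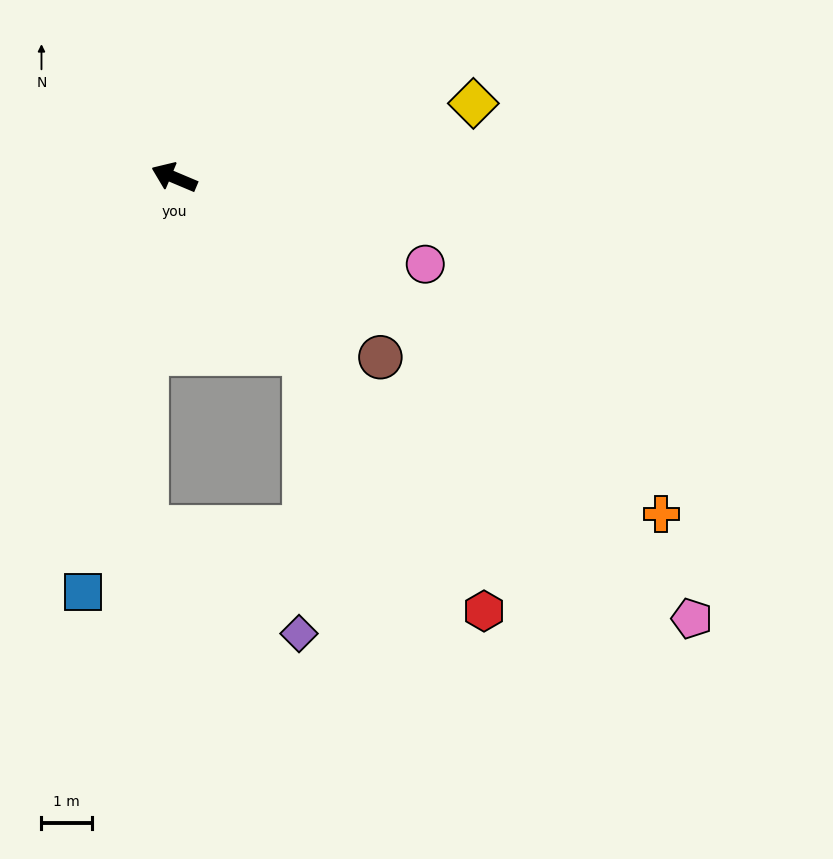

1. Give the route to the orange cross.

turn left 168°, forward 11.7 m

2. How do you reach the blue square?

turn left 101°, forward 8.4 m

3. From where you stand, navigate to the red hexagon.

turn left 148°, forward 10.5 m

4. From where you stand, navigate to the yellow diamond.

turn right 143°, forward 6.1 m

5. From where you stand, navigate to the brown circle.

turn left 162°, forward 5.4 m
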